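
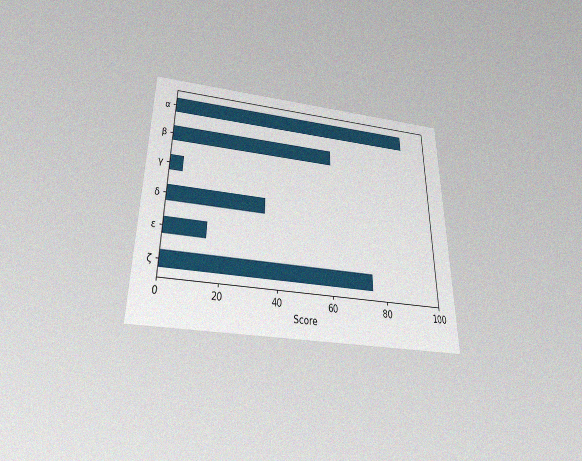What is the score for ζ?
75

The chart is viewed slightly from below, with some photo noise. Reading along the chart's x-axis, the ζ bar reaches 75.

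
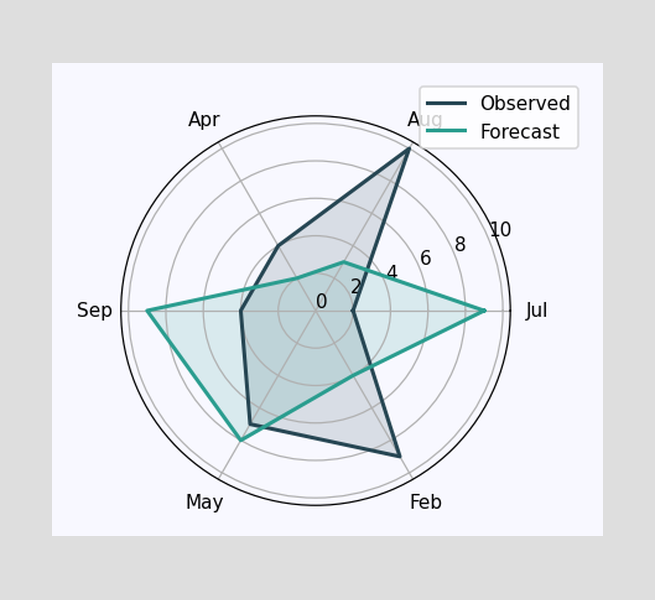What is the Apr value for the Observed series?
On the Apr axis, Observed reaches 4.

4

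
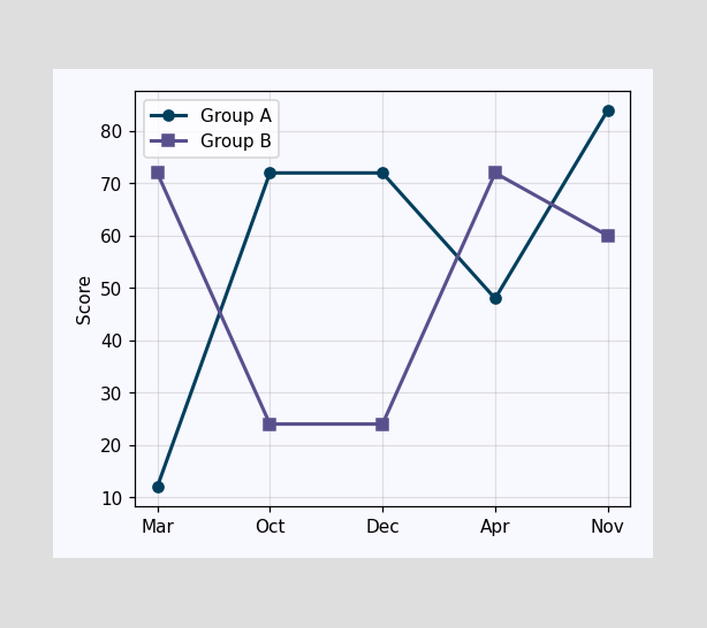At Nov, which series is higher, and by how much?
Group A, by 24

At Nov, Group A sits above the other line by 24.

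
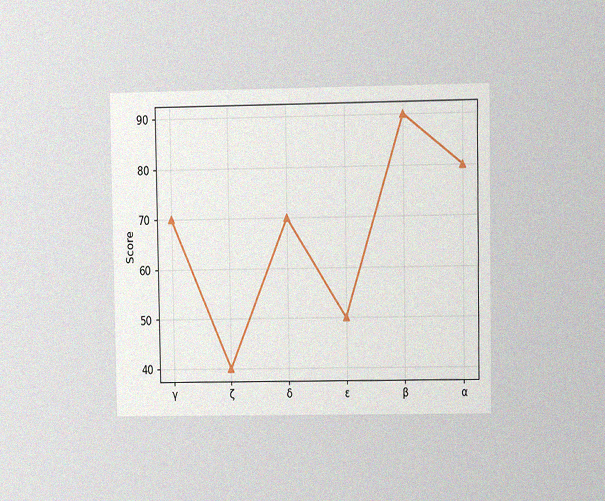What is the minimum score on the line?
The chart is viewed at a slight angle, with some photo noise. The lowest point is at ζ, and reading across to the y-axis gives 40.

40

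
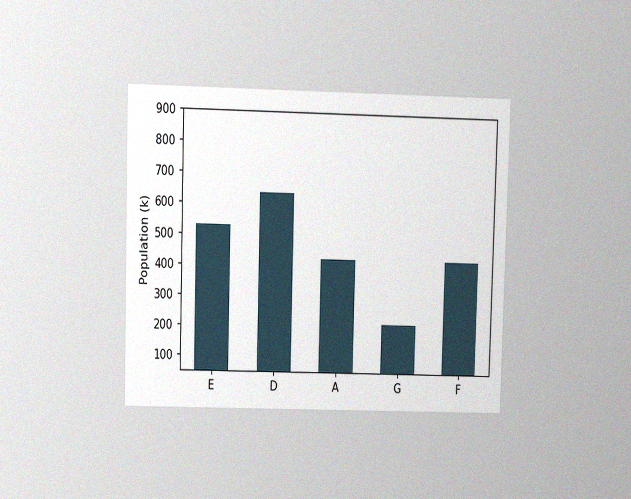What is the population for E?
530k

The chart is viewed at a slight angle, with some photo noise. Reading along the chart's y-axis, the E bar reaches 530k.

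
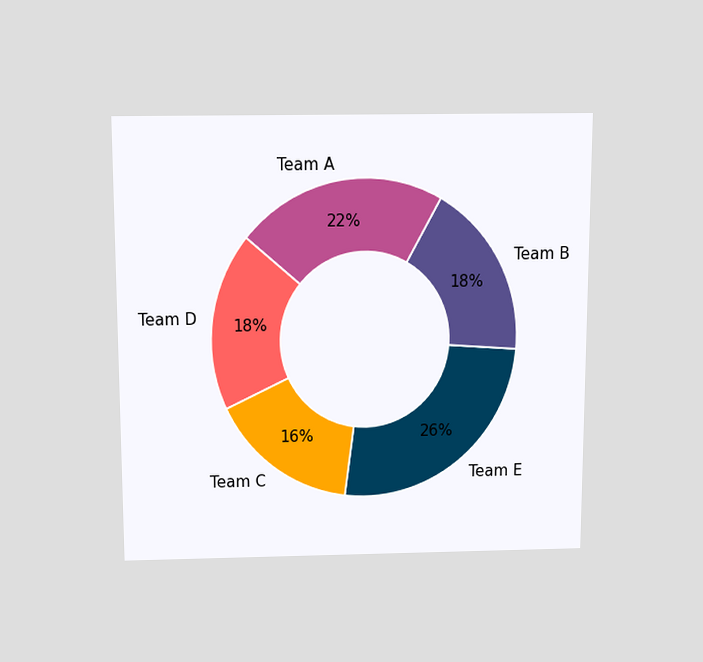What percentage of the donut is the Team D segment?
18%

The chart is viewed slightly from above. The Team D segment takes up 18% of the ring.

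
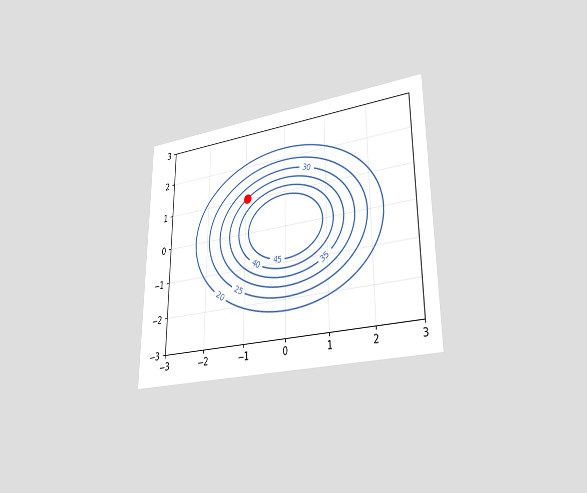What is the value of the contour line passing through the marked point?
35

The chart is viewed at a slight angle. The marked point sits on the contour labelled 35.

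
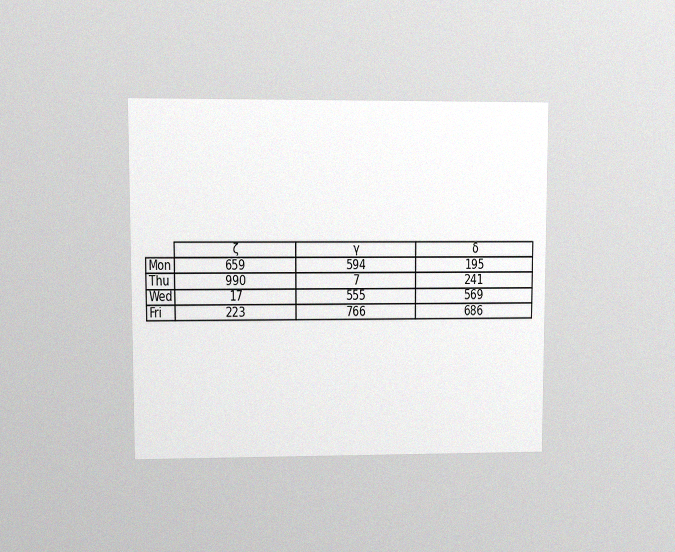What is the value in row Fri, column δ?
686

The chart is viewed at a slight angle, with some photo noise. The (Fri, δ) cell reads 686.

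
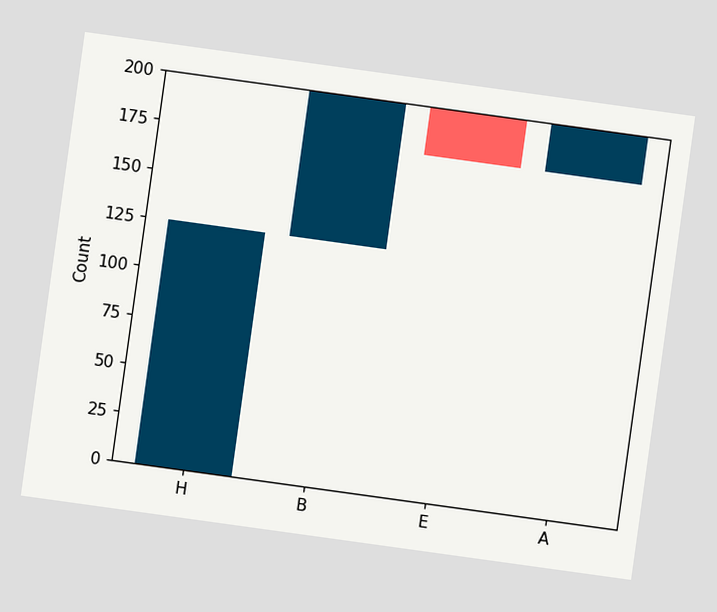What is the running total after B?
The chart is tilted about 8° clockwise. After B the running total reaches 200.

200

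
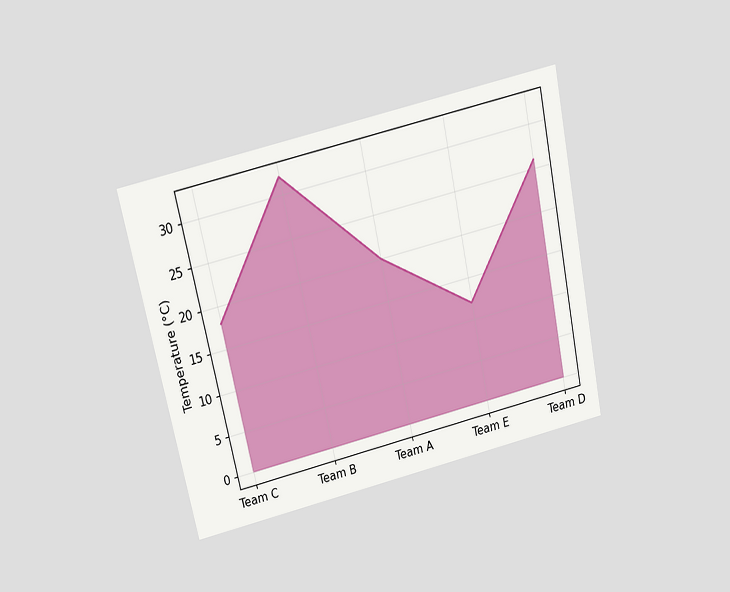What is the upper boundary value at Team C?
18°C

The chart is tilted about 12° counter-clockwise and viewed slightly from above. At Team C the upper boundary is at 18°C.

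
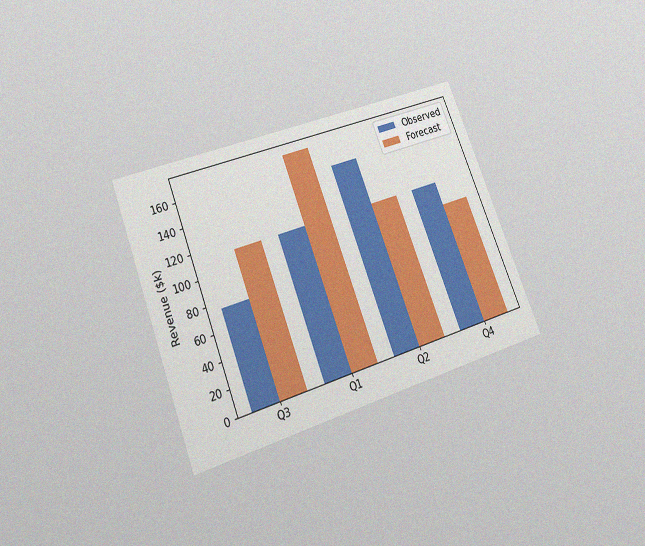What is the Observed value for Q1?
$114k

The chart is tilted about 21° counter-clockwise and viewed slightly from below, with some photo noise. The Observed bar at Q1 reaches $114k on the y-axis.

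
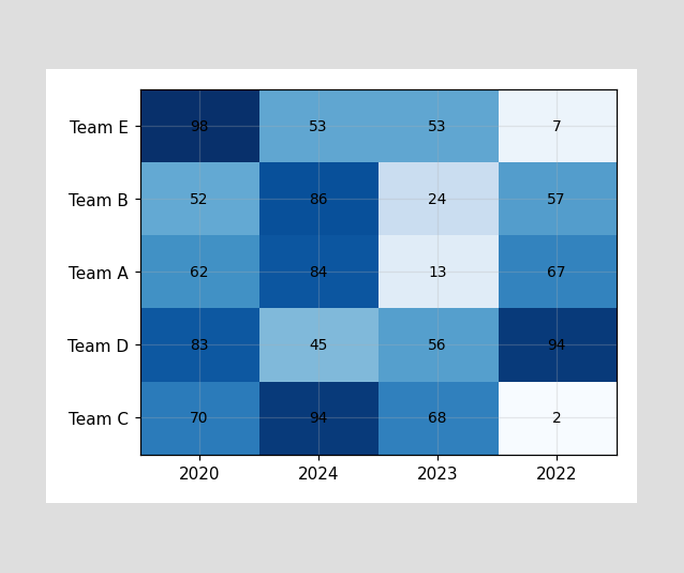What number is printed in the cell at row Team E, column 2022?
7

The (Team E, 2022) cell reads 7.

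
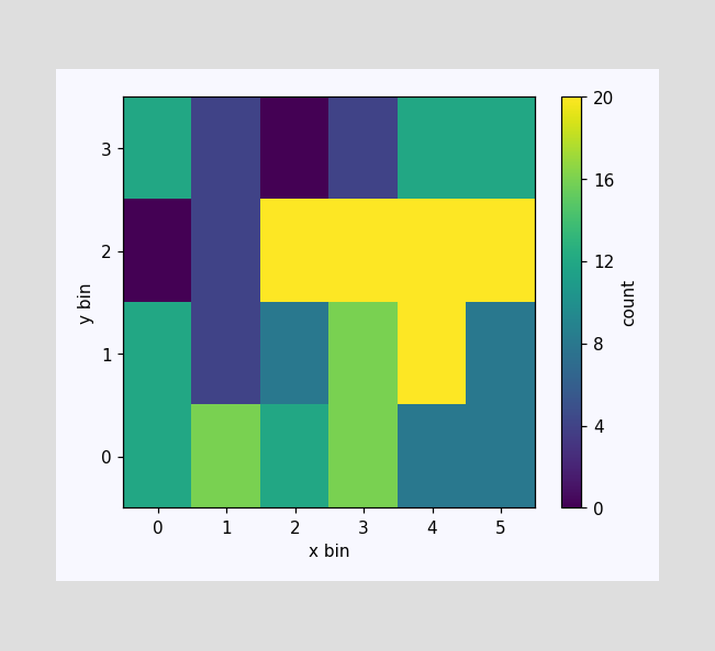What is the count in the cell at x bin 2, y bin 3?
0

Matching the cell (2, 3) against the colorbar gives 0.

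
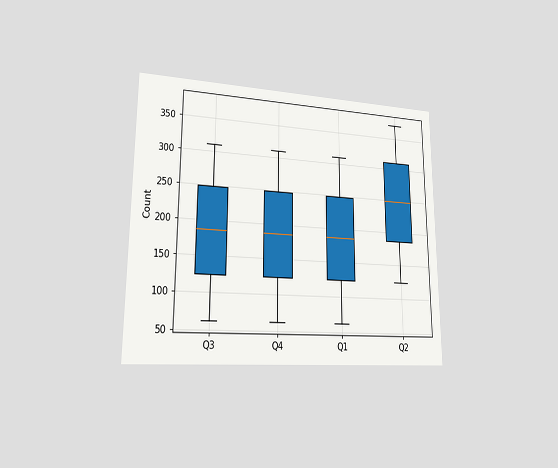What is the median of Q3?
The chart is viewed at a slight angle. The median line in the Q3 box sits at 186.

186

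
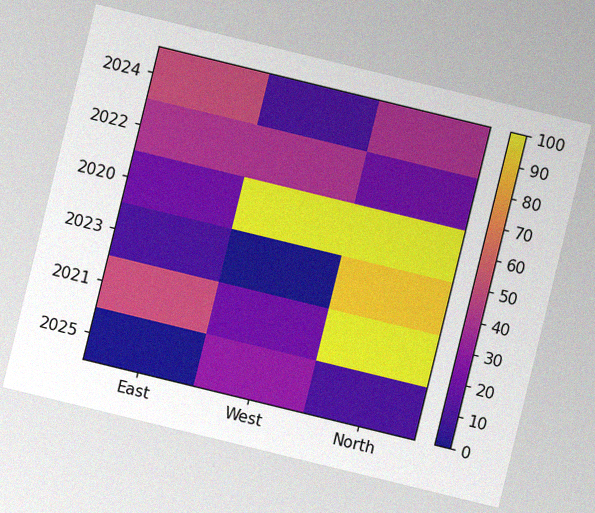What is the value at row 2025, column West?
The chart is tilted about 14° clockwise, with some photo noise. Matching cell (2025, West) against the colorbar gives 30.

30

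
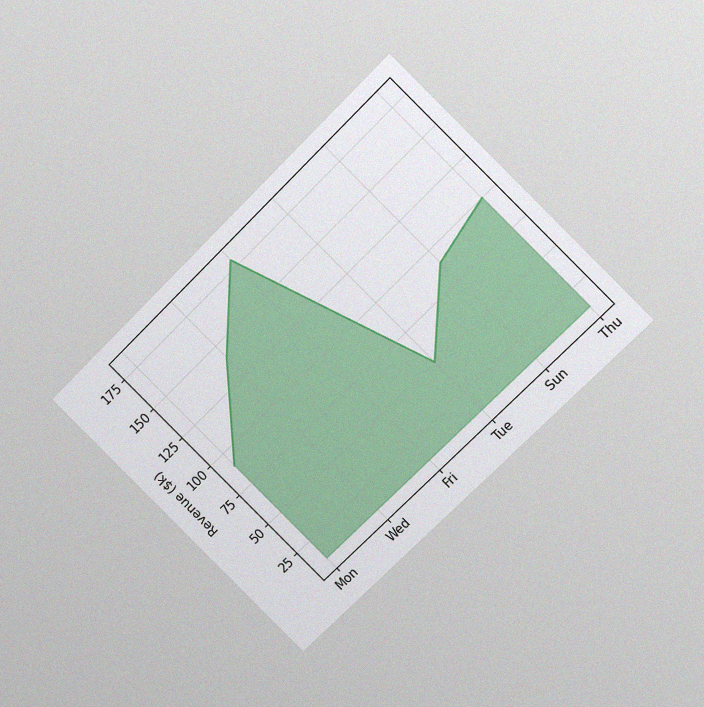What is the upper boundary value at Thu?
The chart is tilted about 45° counter-clockwise and viewed at a slight angle, with some photo noise. At Thu the upper boundary is at $100k.

$100k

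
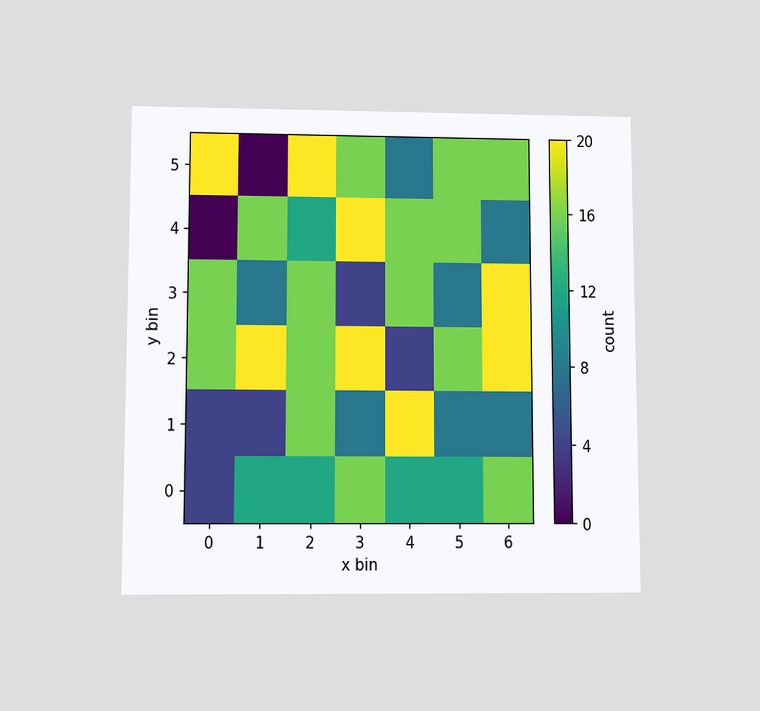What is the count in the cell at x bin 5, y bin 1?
8

The chart is viewed at a slight angle. Matching the cell (5, 1) against the colorbar gives 8.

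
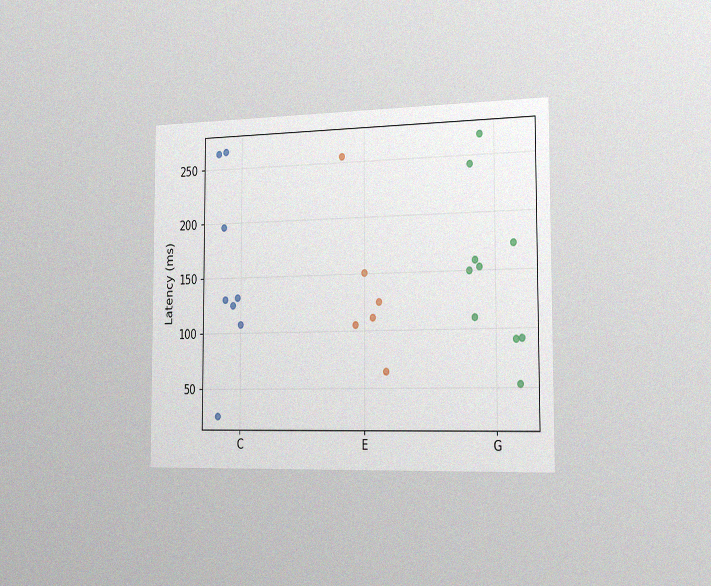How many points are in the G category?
The chart is viewed slightly from the right, with some photo noise. Counting the markers in the G column gives 10.

10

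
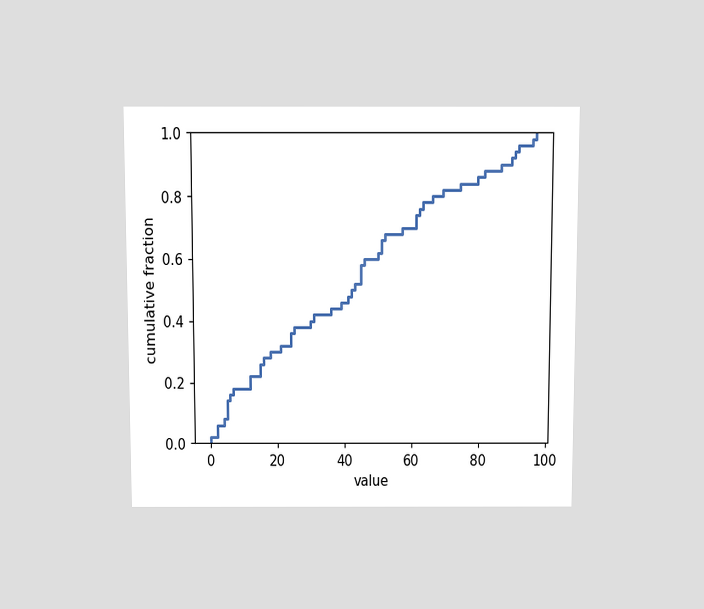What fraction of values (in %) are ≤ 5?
The chart is viewed slightly from above. At x=5 the ECDF step is at 14%.

14%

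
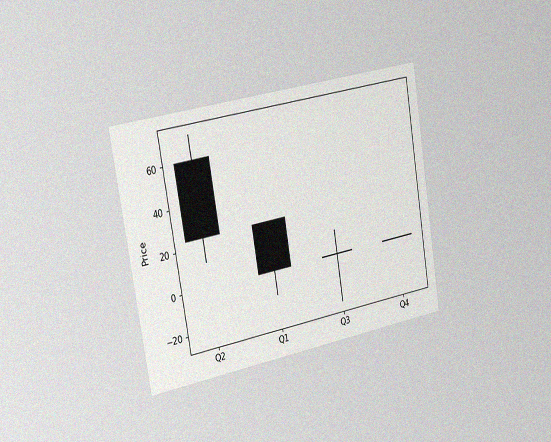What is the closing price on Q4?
The chart is tilted about 10° counter-clockwise and viewed slightly from the left, with some photo noise. The Q4 candle closes at 0.

0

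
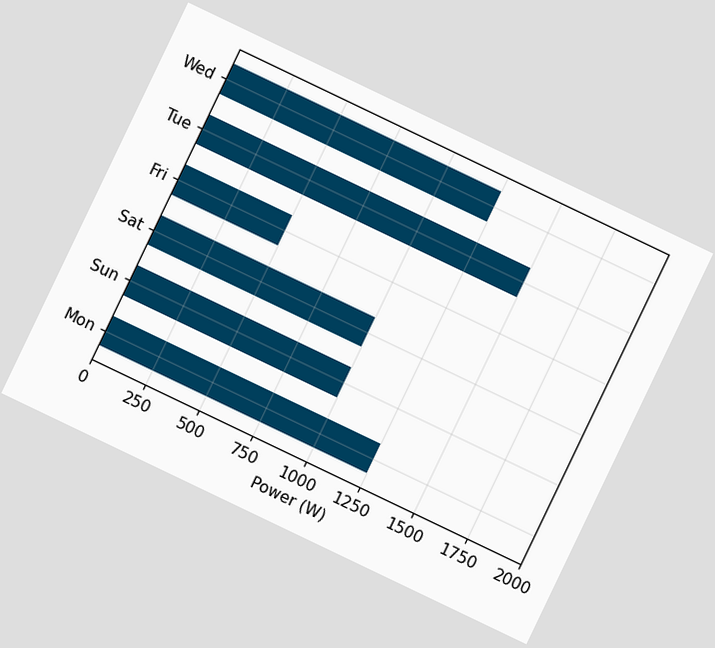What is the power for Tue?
1500W

The chart is tilted about 26° clockwise. Reading along the chart's x-axis, the Tue bar reaches 1500W.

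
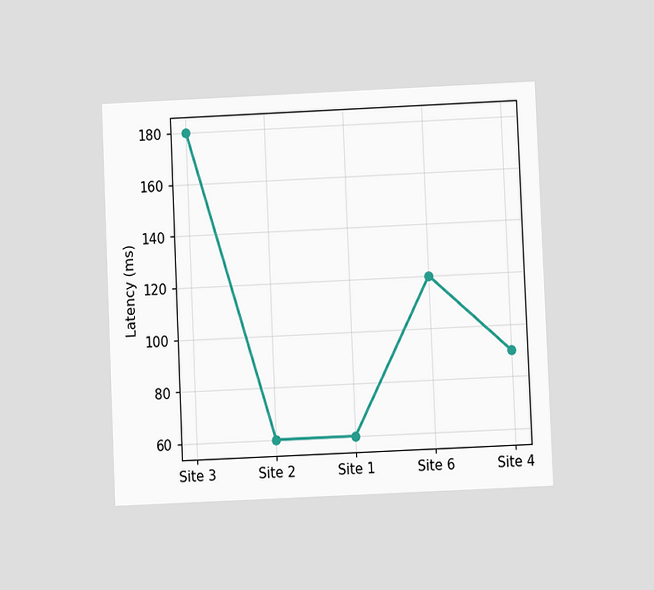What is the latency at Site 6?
The chart is tilted about 3° counter-clockwise and viewed at a slight angle. At Site 6, the line is at 120ms.

120ms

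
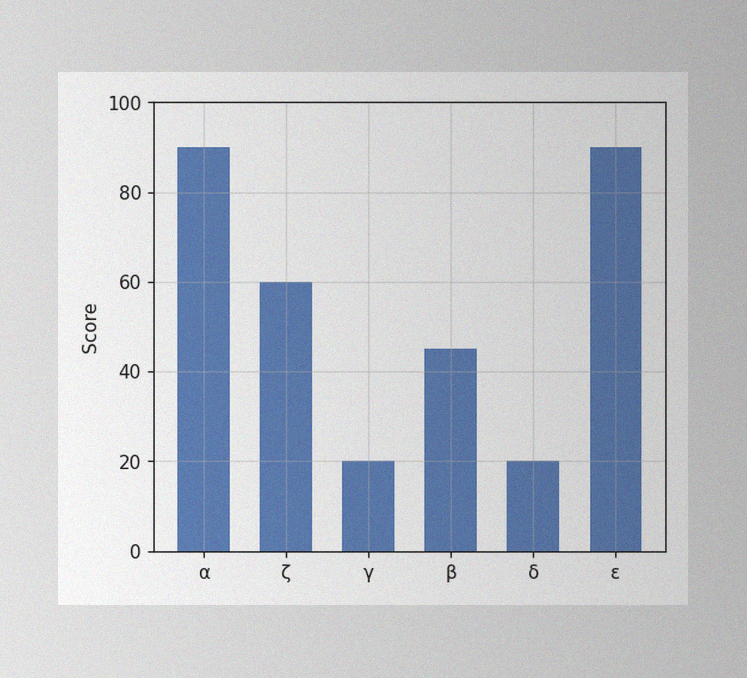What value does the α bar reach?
90

The image has some photo noise and uneven lighting. Reading along the chart's y-axis, the α bar reaches 90.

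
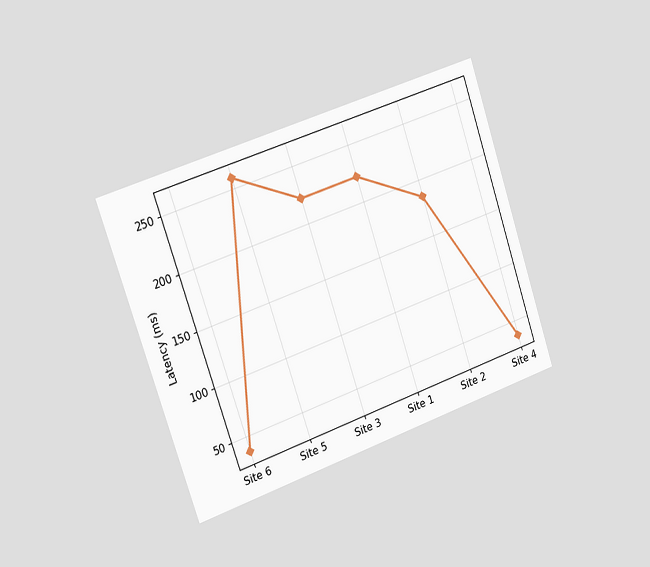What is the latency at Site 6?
The chart is tilted about 19° counter-clockwise and viewed slightly from the left. At Site 6, the line is at 37ms.

37ms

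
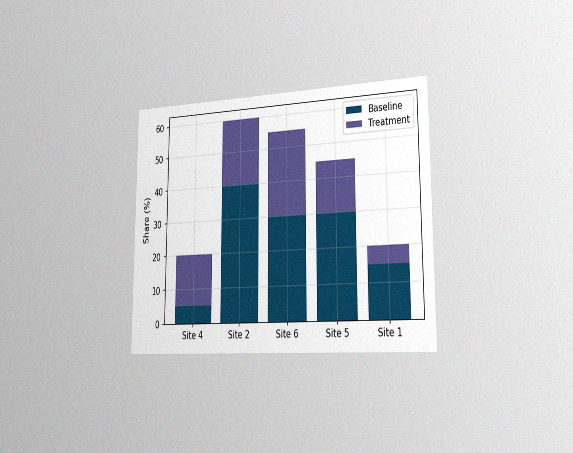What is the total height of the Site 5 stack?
45%

The chart is viewed slightly from the right, with some photo noise. The Site 5 stack's top reaches 45% on the y-axis.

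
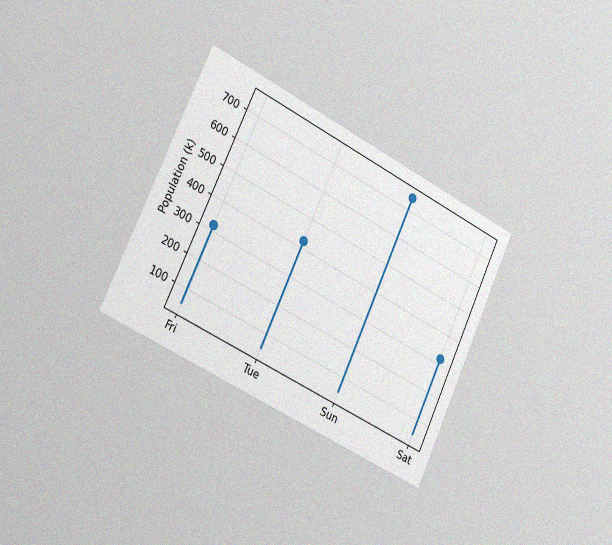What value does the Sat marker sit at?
318k

The chart is tilted about 25° clockwise and viewed slightly from the left, with some photo noise. The Sat marker sits at 318k.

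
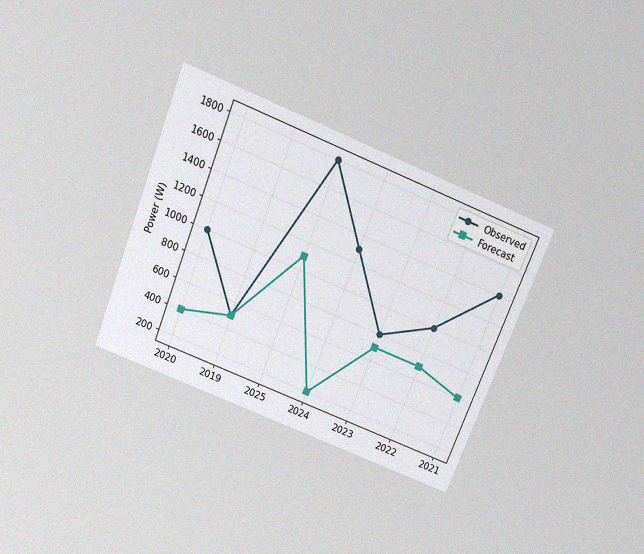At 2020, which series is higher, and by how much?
Observed, by 600W

The chart is tilted about 22° clockwise and viewed slightly from above, with some photo noise. At 2020, Observed sits above the other line by 600W.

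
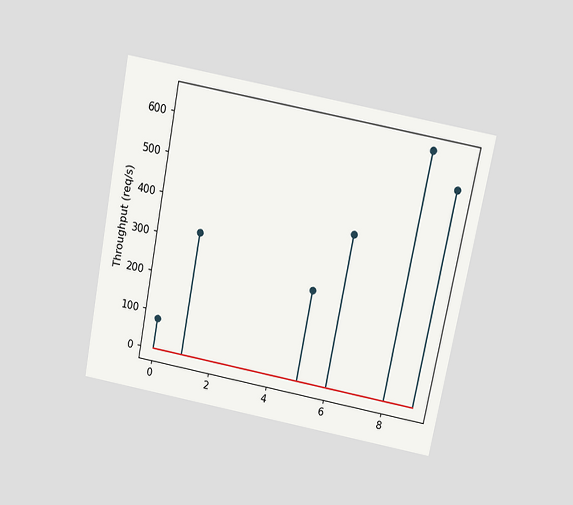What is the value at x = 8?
640req/s

The chart is tilted about 11° clockwise and viewed slightly from above. The stem at x=8 reaches 640req/s.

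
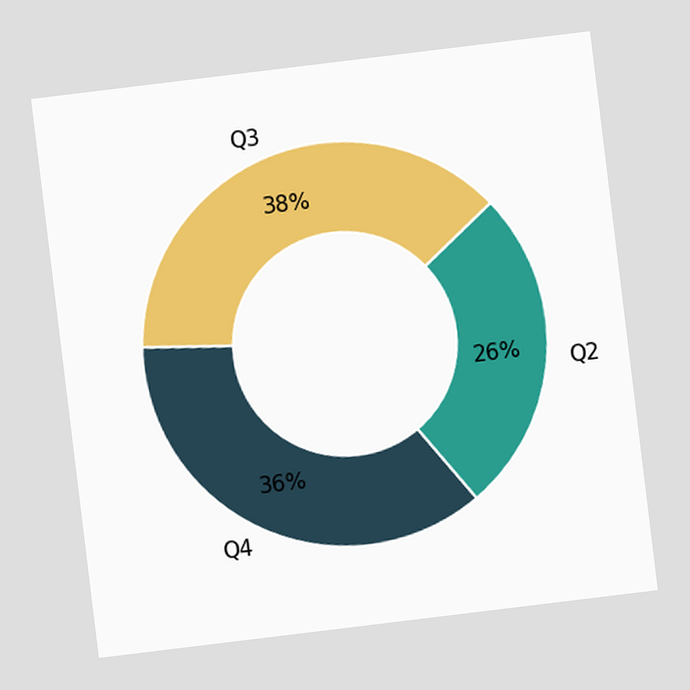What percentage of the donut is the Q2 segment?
The chart is tilted about 7° counter-clockwise. The Q2 segment takes up 26% of the ring.

26%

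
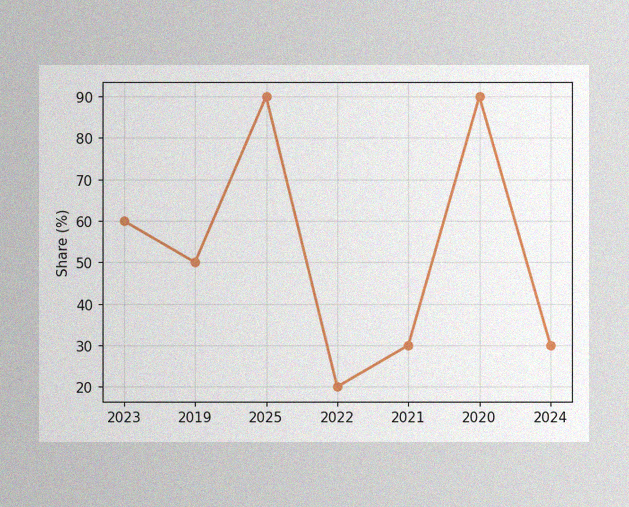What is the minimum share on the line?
20%

The image has some photo noise and uneven lighting. The lowest point is at 2022, and reading across to the y-axis gives 20%.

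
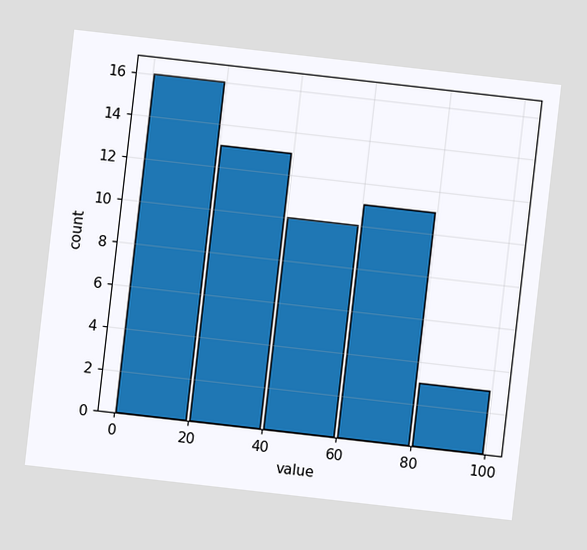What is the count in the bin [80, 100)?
3

The chart is tilted about 6° clockwise. The [80, 100) bin has height 3.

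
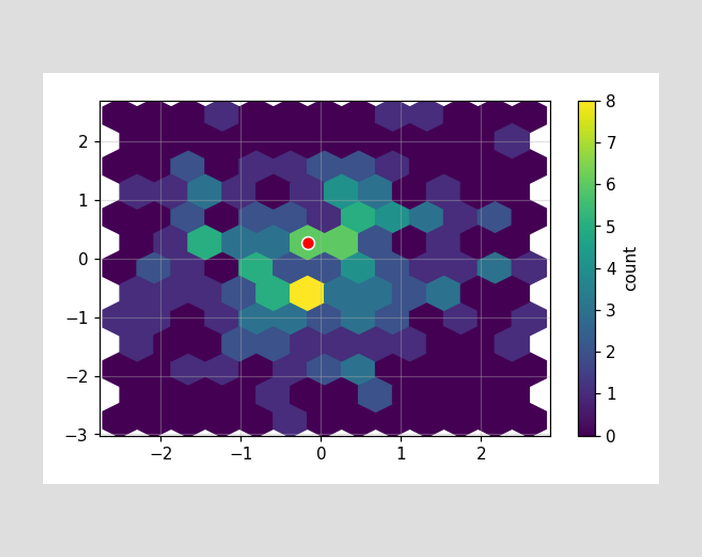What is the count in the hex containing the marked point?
6

The marked hex reads 6 on the colorbar.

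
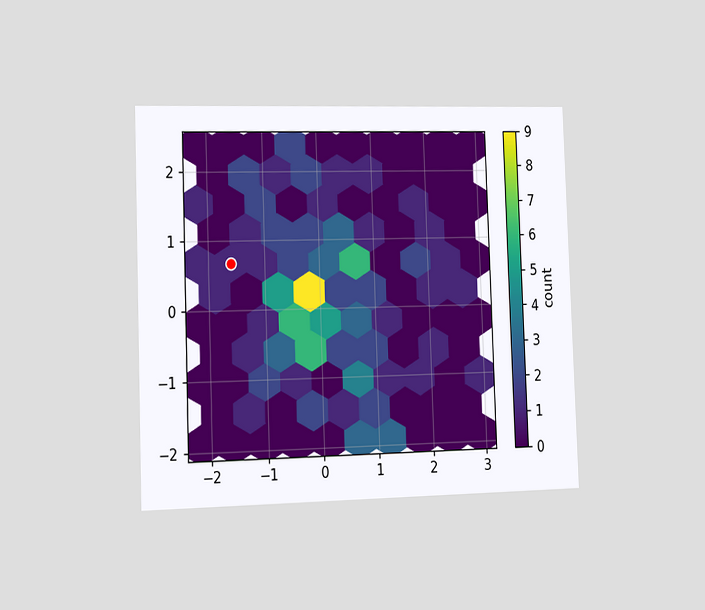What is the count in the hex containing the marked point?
1

The chart is tilted about 2° counter-clockwise and viewed slightly from the left. The marked hex reads 1 on the colorbar.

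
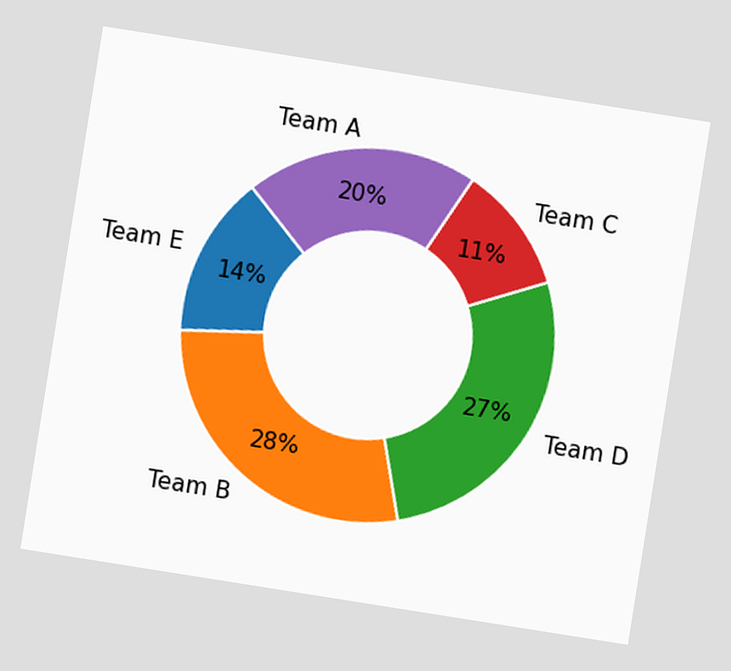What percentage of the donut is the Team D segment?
27%

The chart is tilted about 9° clockwise. The Team D segment takes up 27% of the ring.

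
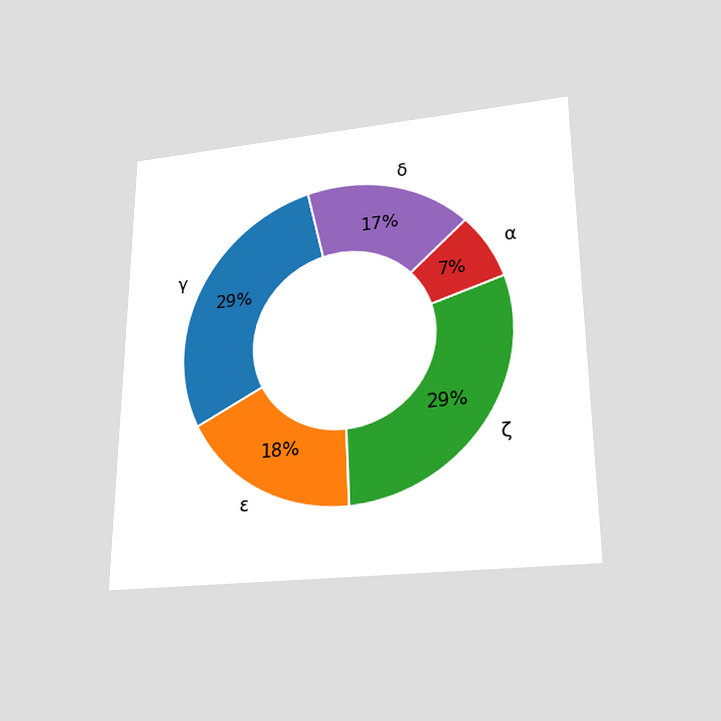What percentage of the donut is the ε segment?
The chart is viewed slightly from below. The ε segment takes up 18% of the ring.

18%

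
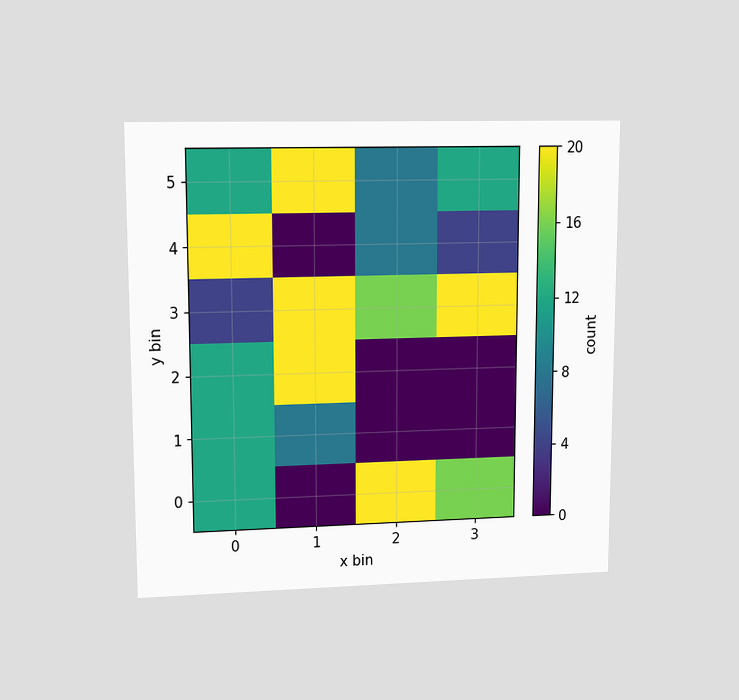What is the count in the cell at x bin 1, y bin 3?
20

The chart is viewed at a slight angle. Matching the cell (1, 3) against the colorbar gives 20.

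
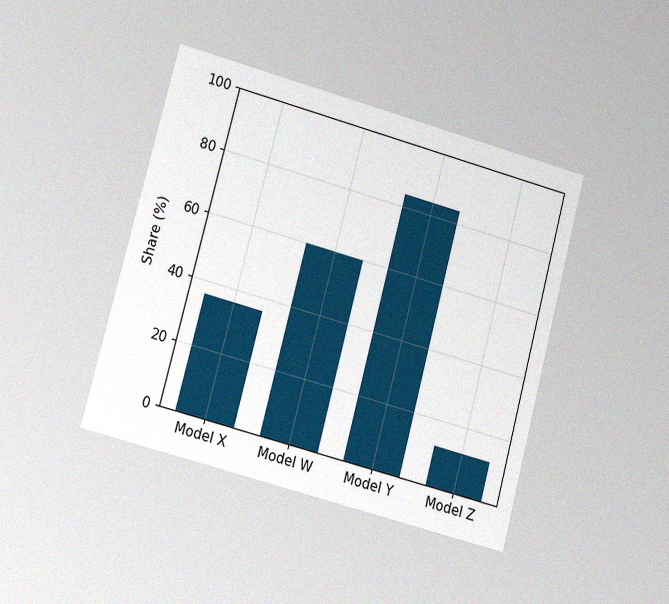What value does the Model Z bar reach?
12%

The chart is tilted about 15° clockwise and viewed slightly from the left, with some photo noise. Reading along the chart's y-axis, the Model Z bar reaches 12%.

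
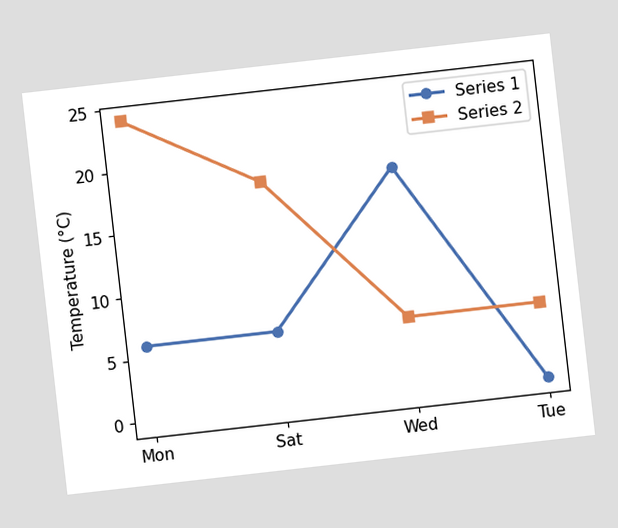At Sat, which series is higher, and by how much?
The chart is tilted about 6° counter-clockwise. At Sat, Series 2 sits above the other line by 12°C.

Series 2, by 12°C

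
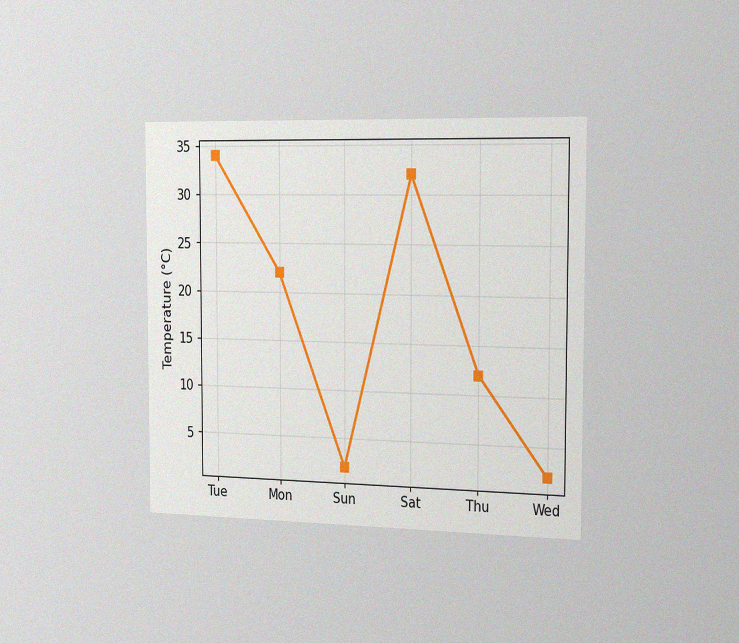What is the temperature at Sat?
32°C

The chart is viewed slightly from the right, with some photo noise. At Sat, the line is at 32°C.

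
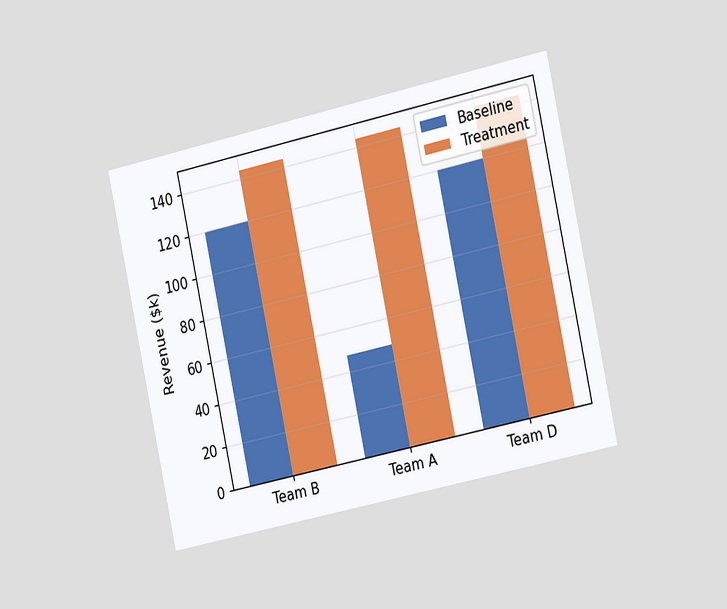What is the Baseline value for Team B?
The chart is tilted about 12° counter-clockwise and viewed slightly from the right. The Baseline bar at Team B reaches $120k on the y-axis.

$120k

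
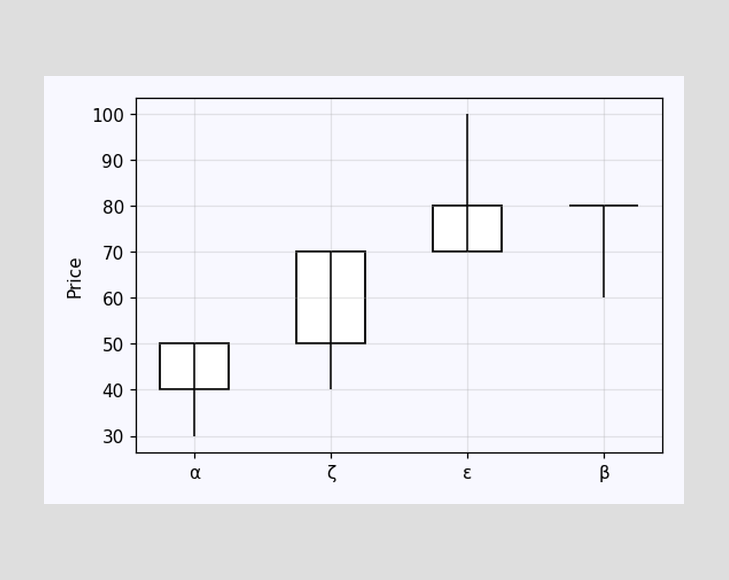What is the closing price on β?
80

The β candle closes at 80.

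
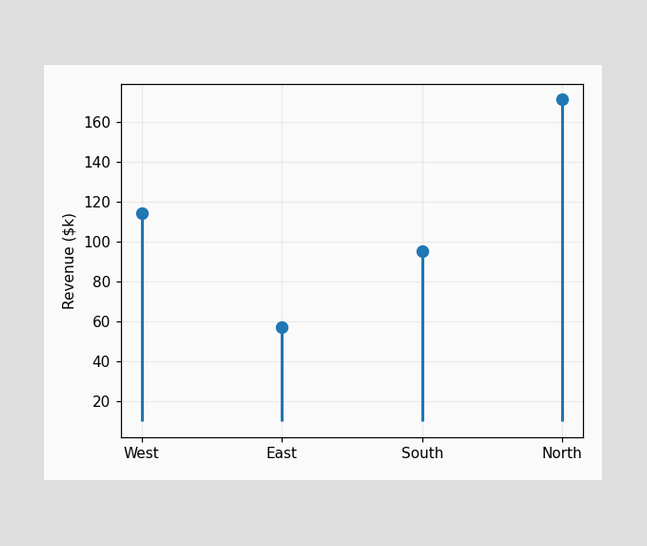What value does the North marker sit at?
$171k

The North marker sits at $171k.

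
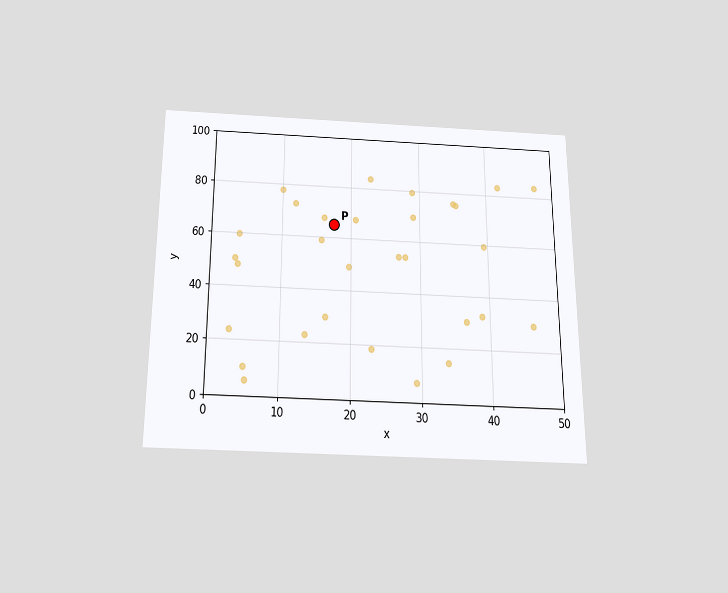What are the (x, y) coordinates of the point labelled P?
The chart is viewed slightly from below. Following the gridlines from P to each axis, P sits at (17.5, 65).

(17.5, 65)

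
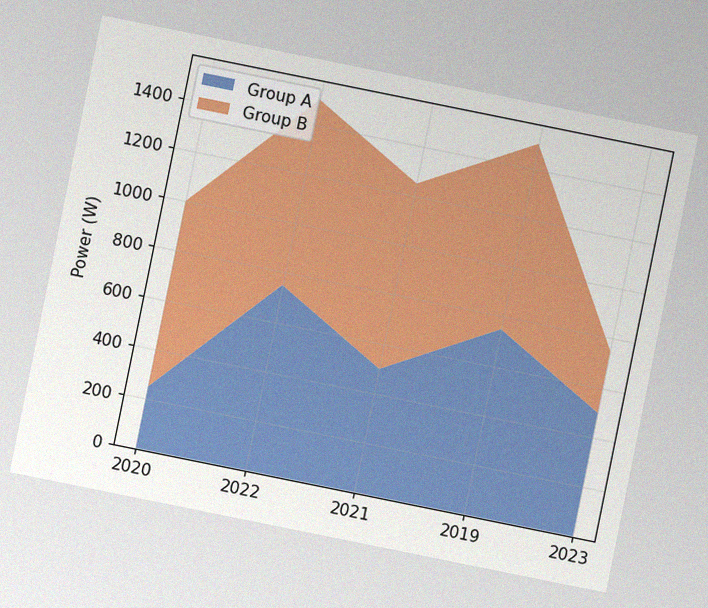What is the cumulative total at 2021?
The chart is tilted about 11° clockwise, with some photo noise. The stacked total at 2021 reaches 1250W.

1250W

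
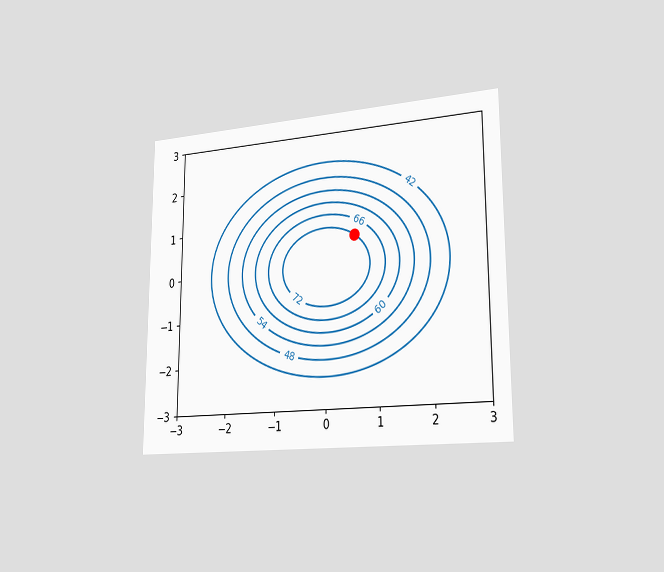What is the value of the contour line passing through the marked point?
The chart is viewed slightly from the right. The marked point sits on the contour labelled 72.

72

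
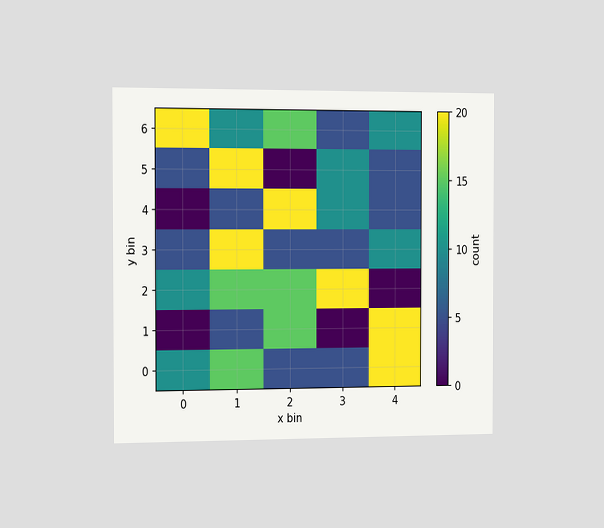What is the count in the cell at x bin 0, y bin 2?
The chart is viewed slightly from the left. Matching the cell (0, 2) against the colorbar gives 10.

10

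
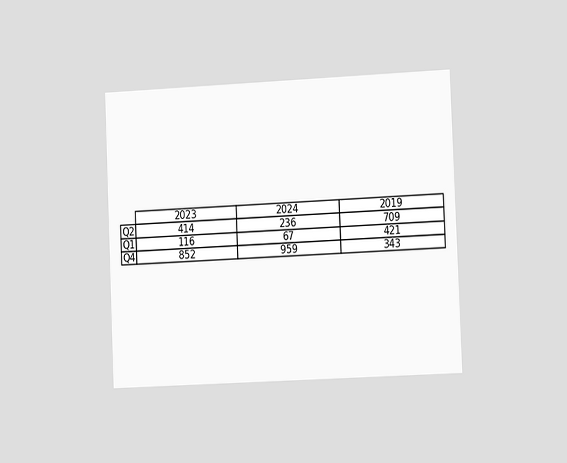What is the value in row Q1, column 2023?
116

The chart is tilted about 2° counter-clockwise and viewed slightly from the right. The (Q1, 2023) cell reads 116.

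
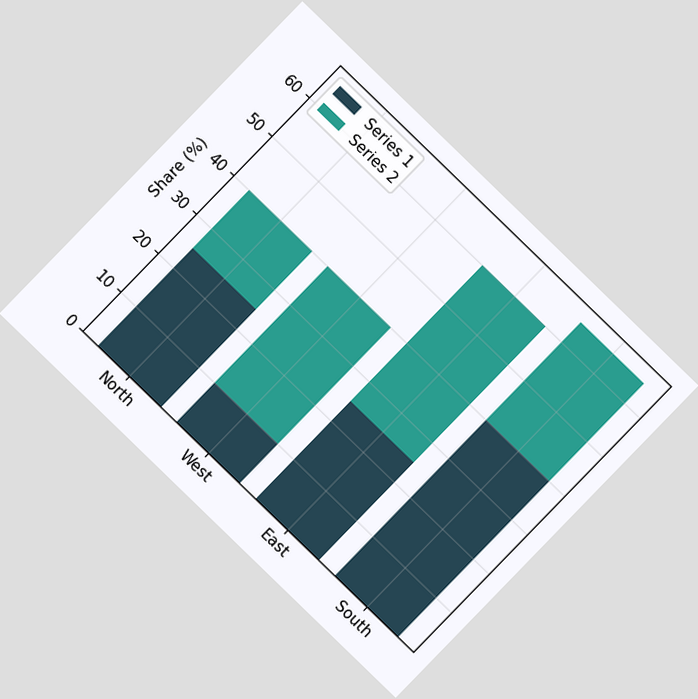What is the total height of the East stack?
The chart is tilted about 44° clockwise. The East stack's top reaches 60% on the y-axis.

60%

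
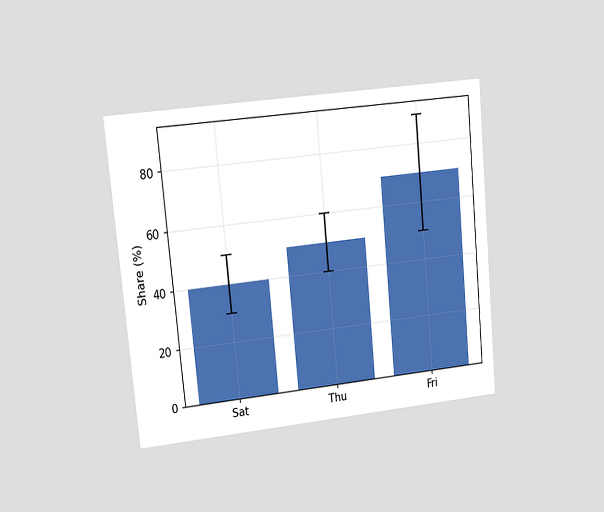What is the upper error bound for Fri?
90%

The chart is tilted about 5° counter-clockwise and viewed at a slight angle. The Fri bar's upper whisker reaches 90%.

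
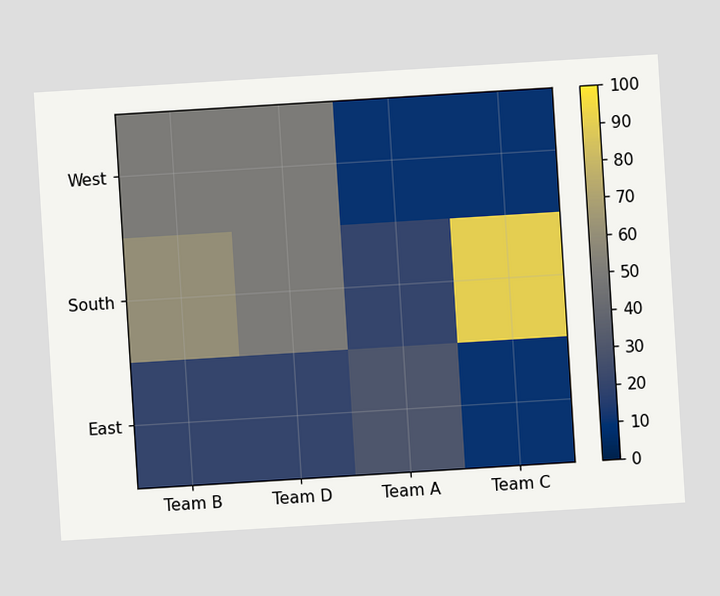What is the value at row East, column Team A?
30

The chart is tilted about 4° counter-clockwise. Matching cell (East, Team A) against the colorbar gives 30.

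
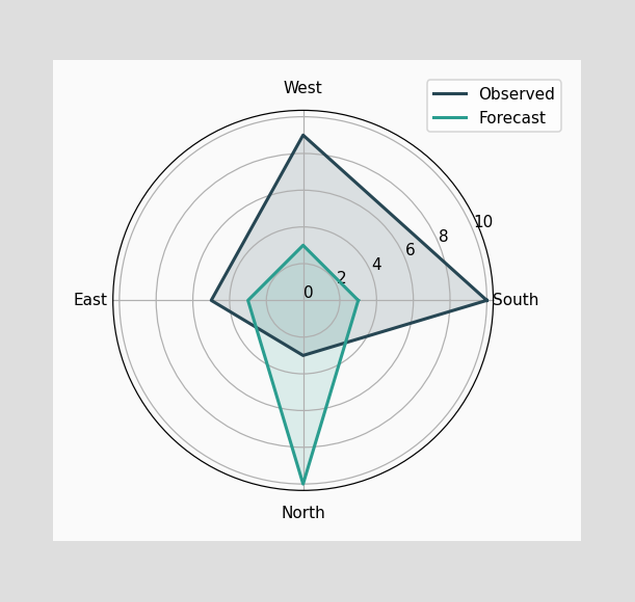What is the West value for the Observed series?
9

On the West axis, Observed reaches 9.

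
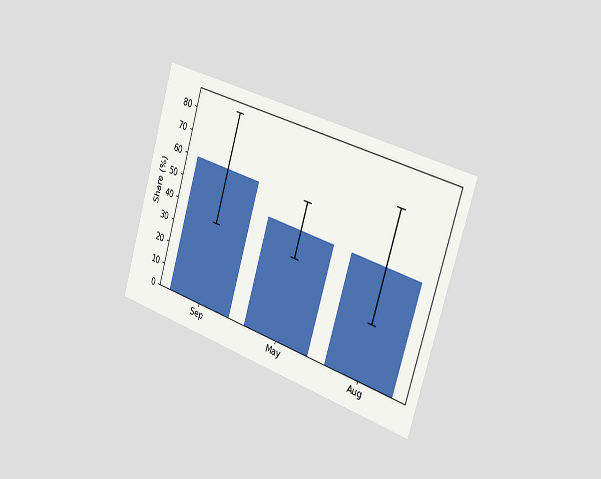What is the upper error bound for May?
The chart is tilted about 17° clockwise and viewed slightly from the right. The May bar's upper whisker reaches 60%.

60%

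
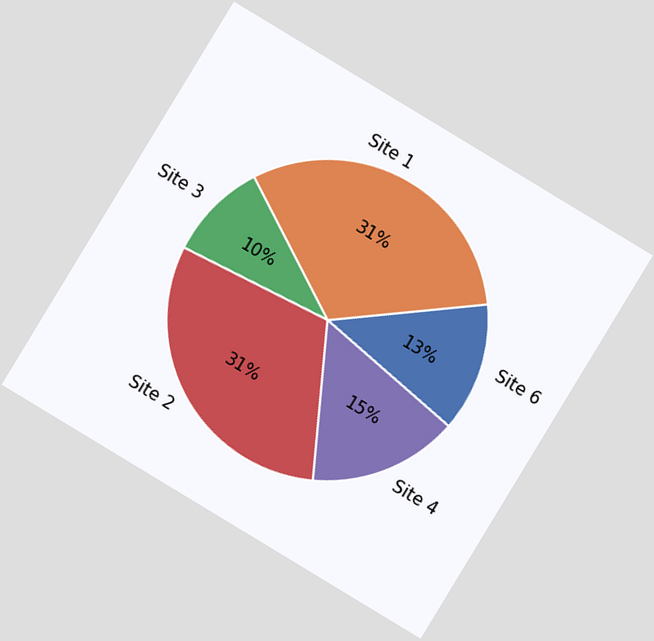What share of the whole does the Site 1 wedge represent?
31%

The chart is tilted about 31° clockwise. The Site 1 slice takes up 31% of the pie.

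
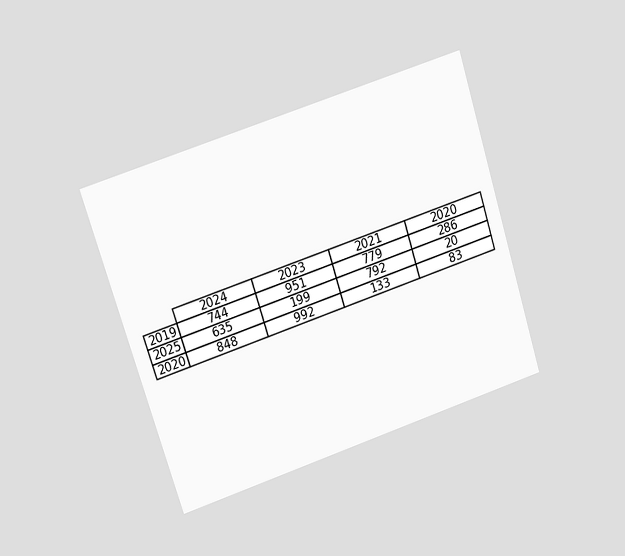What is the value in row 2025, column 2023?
199

The chart is tilted about 18° counter-clockwise and viewed at a slight angle. The (2025, 2023) cell reads 199.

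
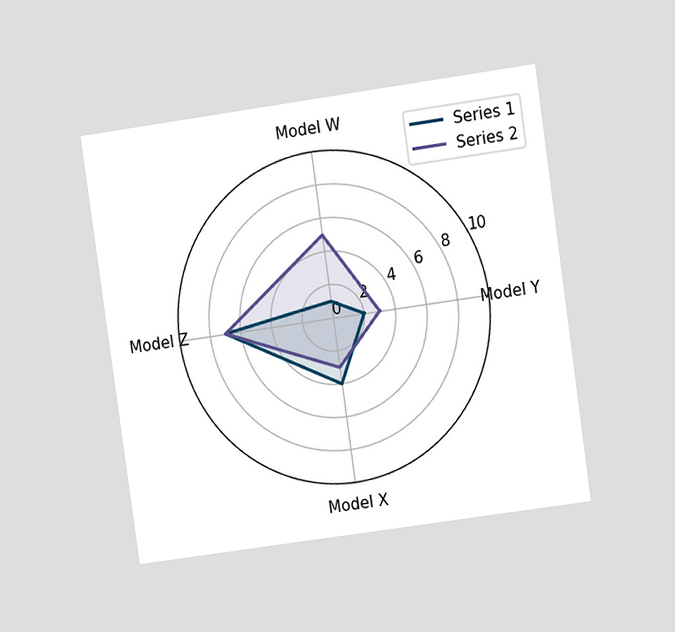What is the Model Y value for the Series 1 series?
The chart is tilted about 8° counter-clockwise and viewed at a slight angle. On the Model Y axis, Series 1 reaches 2.

2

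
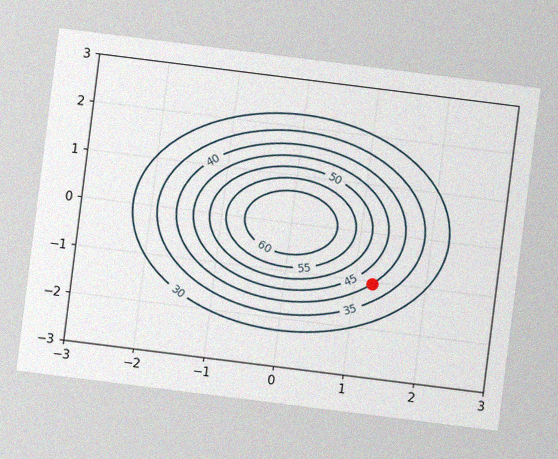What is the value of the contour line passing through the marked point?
40

The chart is tilted about 7° clockwise, with some photo noise. The marked point sits on the contour labelled 40.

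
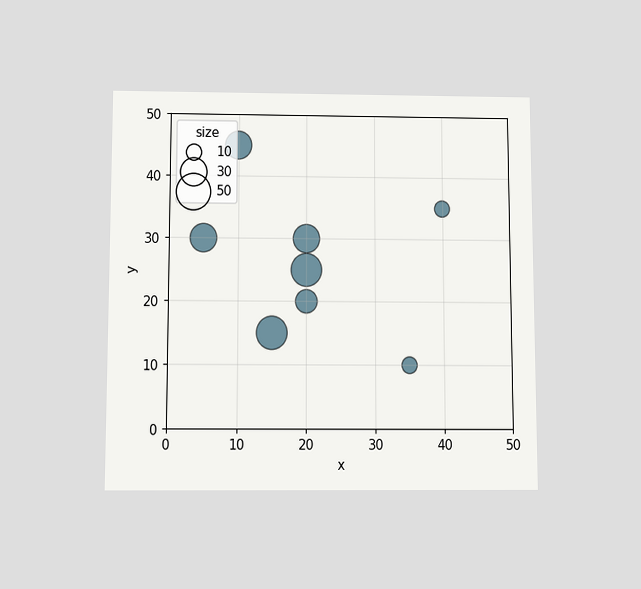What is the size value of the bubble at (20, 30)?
30

The chart is viewed slightly from below. Matching the bubble at (20, 30) against the size legend gives 30.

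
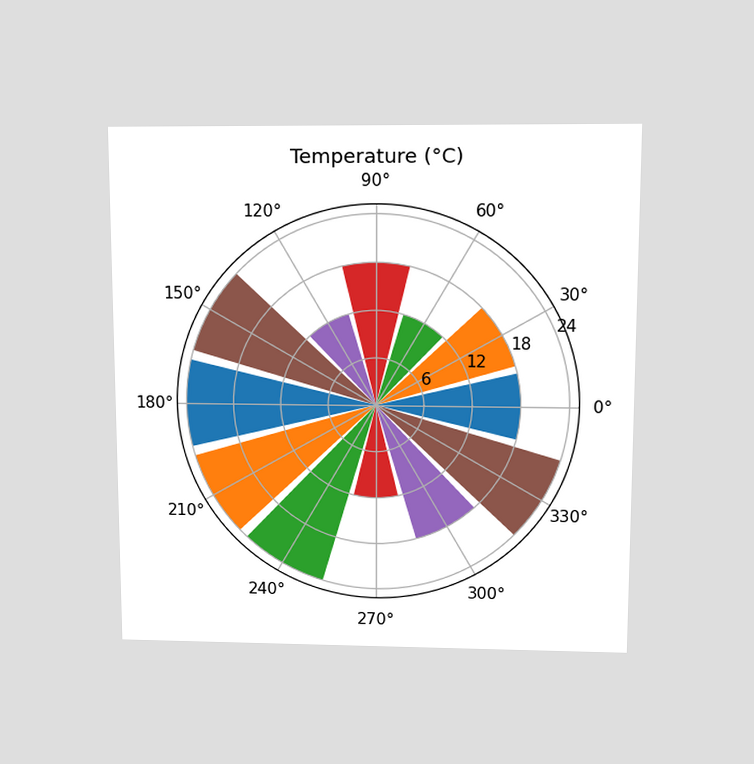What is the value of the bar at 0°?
18°C

The chart is viewed slightly from above. The bar at 0° reaches 18°C on the radial axis.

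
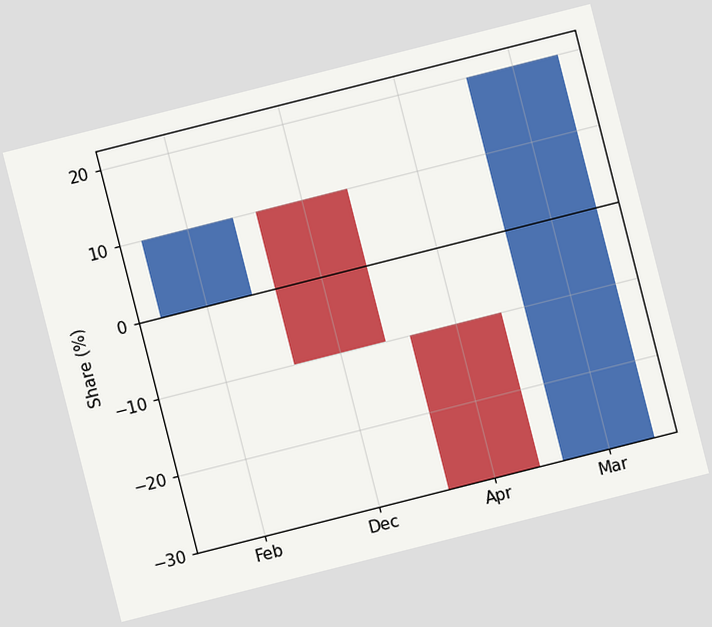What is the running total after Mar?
The chart is tilted about 14° counter-clockwise. After Mar the running total reaches 20%.

20%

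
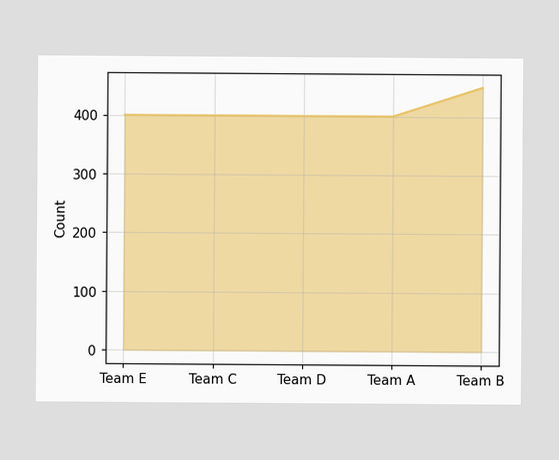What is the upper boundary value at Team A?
At Team A the upper boundary is at 400.

400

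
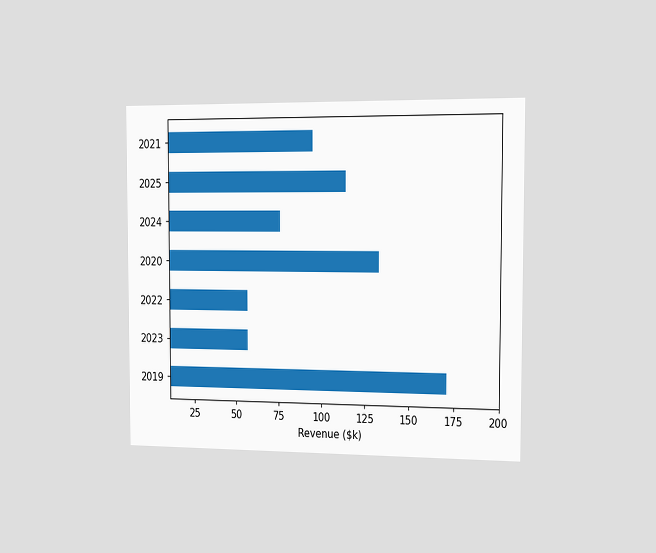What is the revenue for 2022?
The chart is viewed slightly from the right. Reading along the chart's x-axis, the 2022 bar reaches $57k.

$57k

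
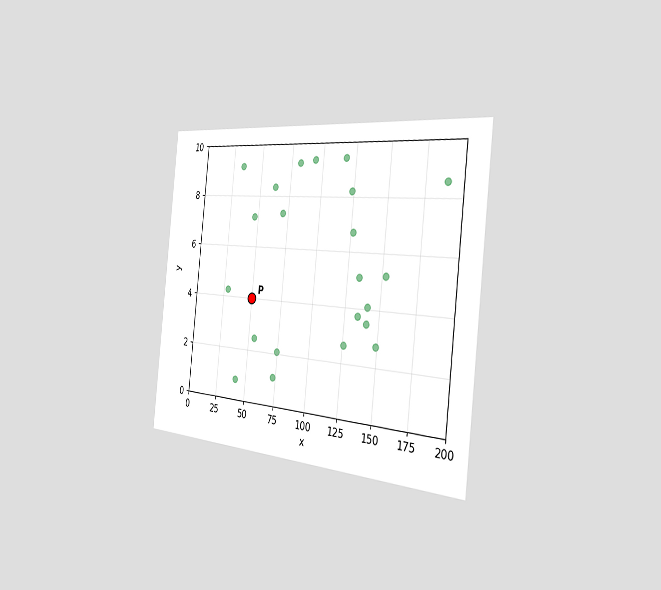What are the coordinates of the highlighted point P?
(50, 4)

The chart is tilted about 6° clockwise and viewed slightly from the right. Following the gridlines from P to each axis, P sits at (50, 4).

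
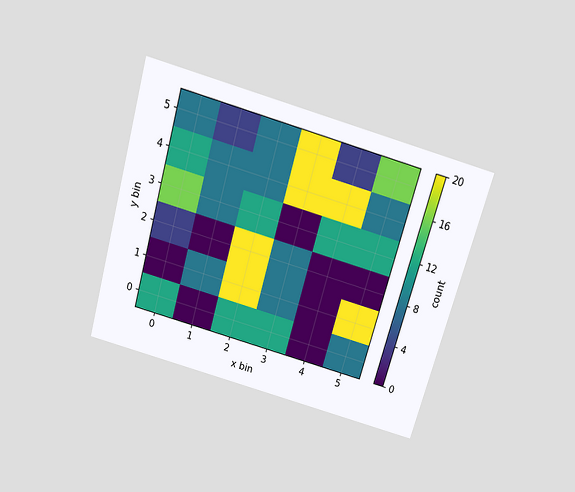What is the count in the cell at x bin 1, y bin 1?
8

The chart is tilted about 16° clockwise and viewed slightly from above. Matching the cell (1, 1) against the colorbar gives 8.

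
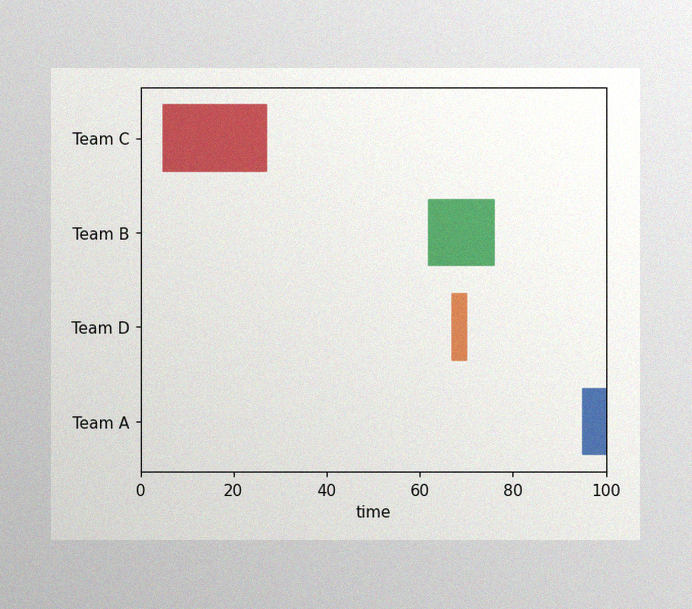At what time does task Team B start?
The image has some photo noise and uneven lighting. The Team B bar begins at t=62.

62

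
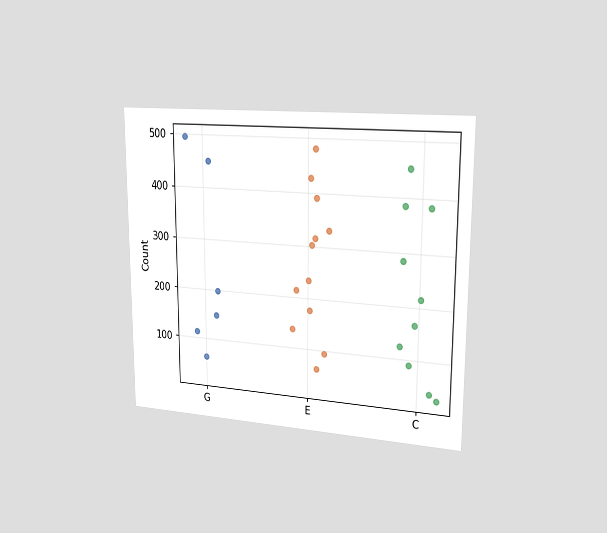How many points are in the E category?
12

The chart is viewed slightly from the right. Counting the markers in the E column gives 12.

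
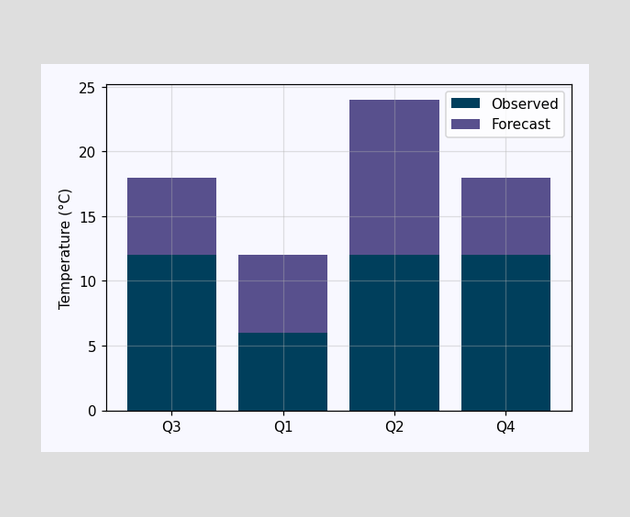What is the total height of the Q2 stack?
The Q2 stack's top reaches 24°C on the y-axis.

24°C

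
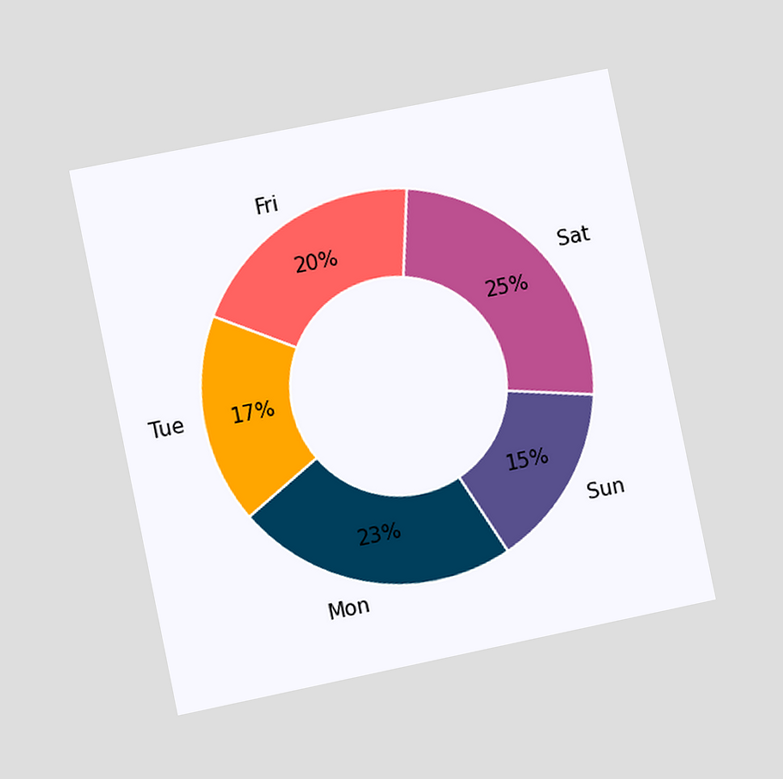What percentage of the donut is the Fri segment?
20%

The chart is tilted about 12° counter-clockwise and viewed slightly from the left. The Fri segment takes up 20% of the ring.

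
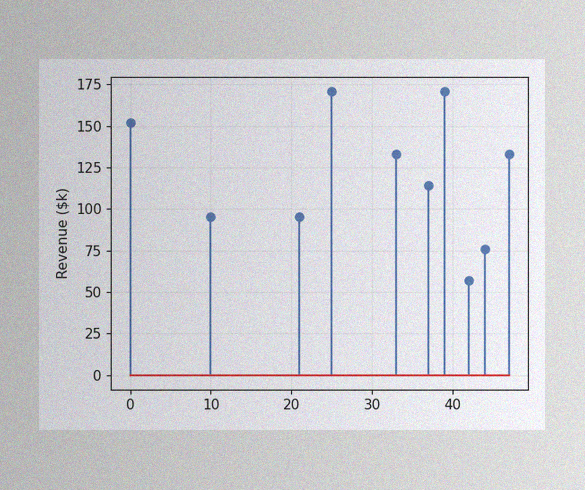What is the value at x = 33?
The image has some photo noise and uneven lighting. The stem at x=33 reaches $133k.

$133k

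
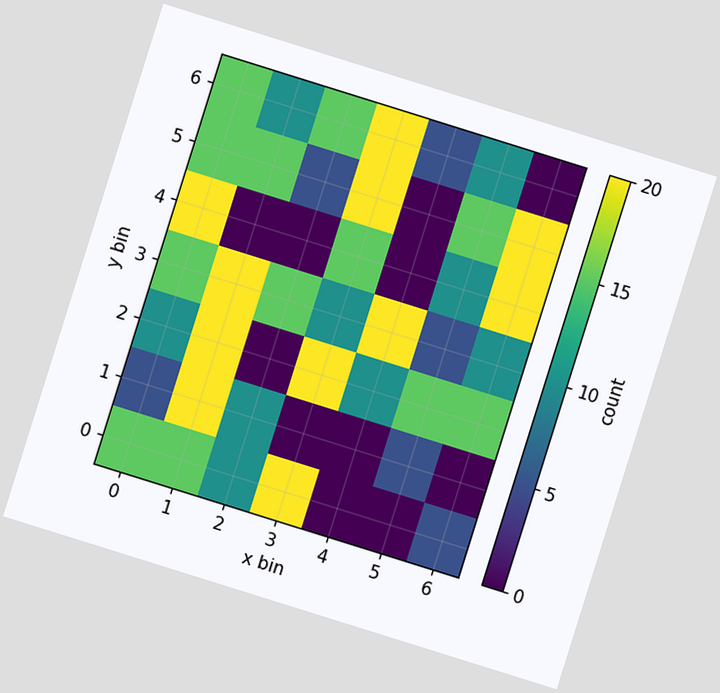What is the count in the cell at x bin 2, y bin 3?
15

The chart is tilted about 17° clockwise. Matching the cell (2, 3) against the colorbar gives 15.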